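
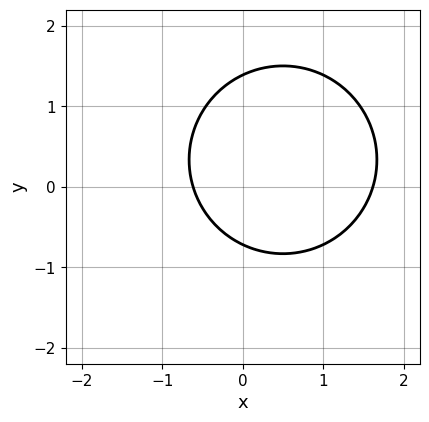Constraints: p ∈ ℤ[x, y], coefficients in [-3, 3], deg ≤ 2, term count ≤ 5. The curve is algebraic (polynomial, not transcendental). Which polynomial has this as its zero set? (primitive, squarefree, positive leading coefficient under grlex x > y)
First, degree: no degree-1 curve has this shape, so deg p = 2.
Finally, solving for integer coefficients yields p as stated.

3*x^2 + 3*y^2 - 3*x - 2*y - 3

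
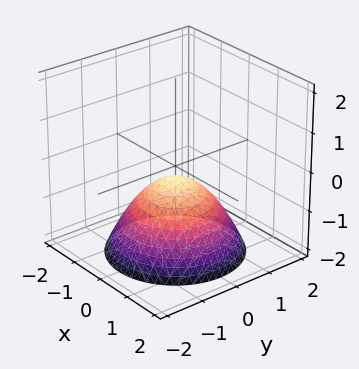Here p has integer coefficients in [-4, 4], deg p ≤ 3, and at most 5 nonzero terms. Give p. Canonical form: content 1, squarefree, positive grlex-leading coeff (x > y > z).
2*x^2 + 2*y^2 + 3*z + 1

(a) The degree is 2 — the shape is more complex than any degree-1 surface.
(b) By symmetry, every cross-section ⟂ z is a circle, so x, y appear only via x² + y².
(c) From the axis intercepts and sections: the surface avoids every integer x-axis point in the box; no y-intercept at any integer in the box; a circular section at z = -1 has radius exactly 1.
(d) Putting this together gives p.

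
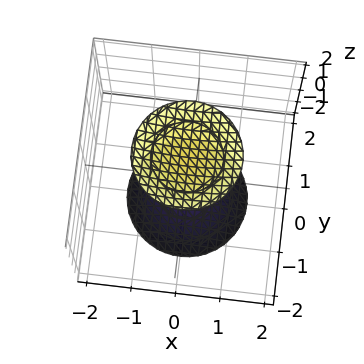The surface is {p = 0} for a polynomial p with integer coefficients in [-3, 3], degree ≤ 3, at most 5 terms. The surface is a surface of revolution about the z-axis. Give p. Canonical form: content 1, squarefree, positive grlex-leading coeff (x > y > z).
First, the picture has 2 separate pieces. They look like related sheets of one shape, so recover p as a whole.
Then, the degree is 2 — the shape is more complex than any degree-1 surface.
Next, symmetries: rotational symmetry about the z-axis ⇒ p depends on x, y only through x² + y².
Next, against the integer gridlines: no y-intercept at any integer in the box; it misses every integer gridline on the x-axis.
Finally, solving for integer coefficients yields p as stated.

x^2 + y^2 - z^2 + 3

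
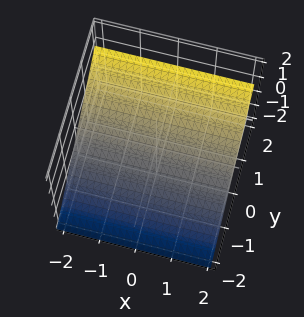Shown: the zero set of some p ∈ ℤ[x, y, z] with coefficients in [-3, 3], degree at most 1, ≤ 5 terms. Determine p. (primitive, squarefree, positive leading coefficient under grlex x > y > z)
(a) The degree is 1 — every cross-section is a straight line — this is a plane.
(b) Observable constraints: it crosses the y-axis at the gridline y = 1; no x-intercept at any integer in the box.
(c) The integer polynomial consistent with all of this is the stated p.

2*y - 3*z - 2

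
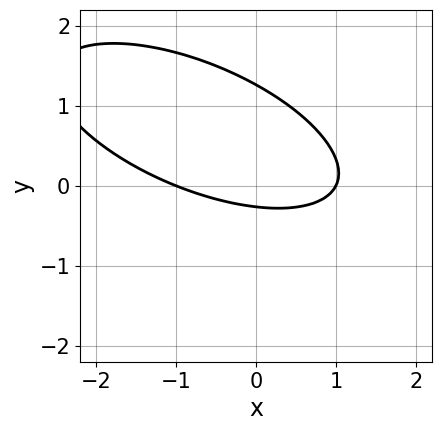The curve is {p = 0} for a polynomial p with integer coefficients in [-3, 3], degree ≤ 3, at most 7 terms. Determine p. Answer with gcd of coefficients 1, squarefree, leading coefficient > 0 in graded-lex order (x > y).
First, deg p = 2.
Then, observable constraints: among the integer gridlines, it crosses the x-axis at x ∈ {-1, 1}.
Finally, these observations pin down the coefficients.

x^2 + 2*x*y + 3*y^2 - 3*y - 1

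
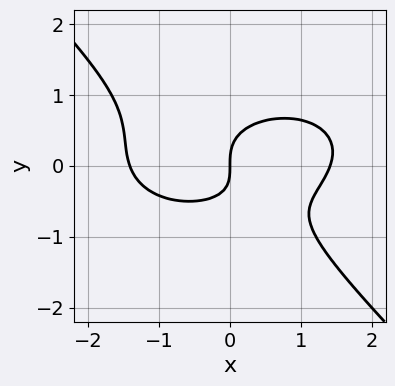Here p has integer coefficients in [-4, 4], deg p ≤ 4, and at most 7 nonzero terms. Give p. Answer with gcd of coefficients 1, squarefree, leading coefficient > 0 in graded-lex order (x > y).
First, deg p = 3. No degree-2 curve has this shape.
Then, reading off the gridlines: it crosses the x-axis at the gridline x = 0; it crosses the y-axis at the gridline y = 0.
Finally, putting this together gives p.

x^3 + 2*x*y^2 + 3*y^3 - x*y - 2*x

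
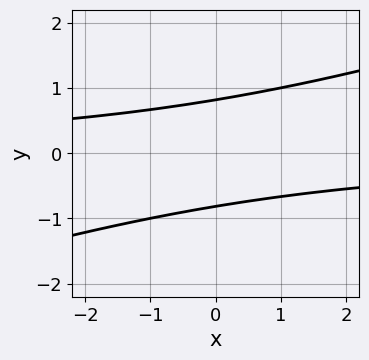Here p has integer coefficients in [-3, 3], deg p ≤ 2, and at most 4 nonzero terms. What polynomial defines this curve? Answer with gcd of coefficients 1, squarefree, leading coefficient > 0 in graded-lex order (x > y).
First, degree: the shape is more complex than any degree-1 curve, so deg p = 2.
Next, checking where it meets the axes: it misses every integer gridline on the x-axis.
Finally, these observations pin down the coefficients.

x*y - 3*y^2 + 2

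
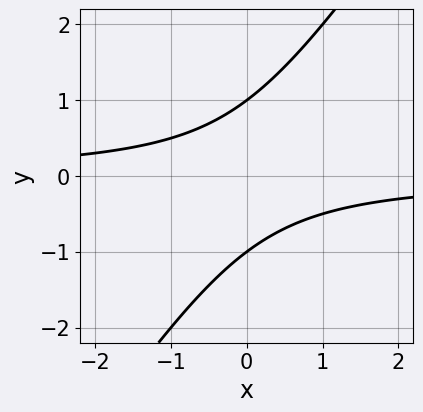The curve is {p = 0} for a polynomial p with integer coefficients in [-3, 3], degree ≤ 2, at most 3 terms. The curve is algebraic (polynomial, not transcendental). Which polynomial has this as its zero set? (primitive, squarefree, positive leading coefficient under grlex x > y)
3*x*y - 2*y^2 + 2

First, the degree is 2 — a generic line meets the curve in up to 2 points.
Next, observable constraints: among the integer gridlines, it crosses the y-axis at y ∈ {-1, 1}; no x-intercept at any integer in the box.
Finally, solving for integer coefficients yields p as stated.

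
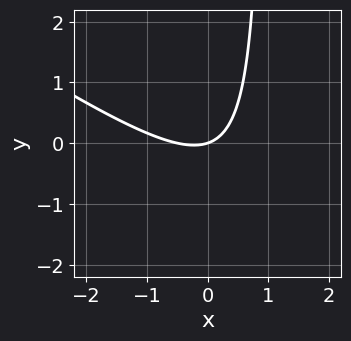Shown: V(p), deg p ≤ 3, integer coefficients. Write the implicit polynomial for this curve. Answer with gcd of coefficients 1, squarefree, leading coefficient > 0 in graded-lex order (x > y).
1. The degree is 2 — the shape is more complex than any degree-1 curve.
2. Checking where it meets the axes: one y-axis crossing is at y = 0; it crosses the x-axis at the gridline x = 0.
3. Matching integer coefficients to the picture gives p.

2*x^2 + 3*x*y + x - 3*y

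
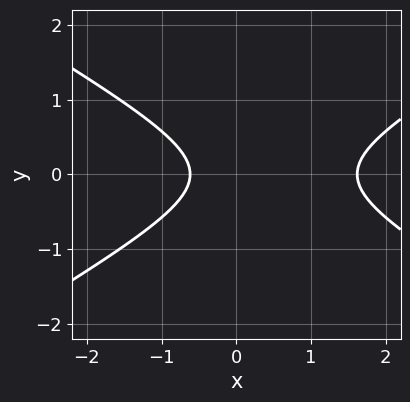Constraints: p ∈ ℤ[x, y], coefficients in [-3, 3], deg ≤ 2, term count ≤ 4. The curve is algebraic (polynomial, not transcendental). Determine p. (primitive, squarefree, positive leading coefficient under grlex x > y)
x^2 - 3*y^2 - x - 1

1. Degree: the shape is more complex than any degree-1 curve, so deg p = 2.
2. Symmetries: the y ↦ −y reflection is a symmetry, so y appears only in even powers.
3. From the axis intercepts and sections: no y-intercept at any integer in the box.
4. Fitting integer coefficients to these (and the overall shape) gives p.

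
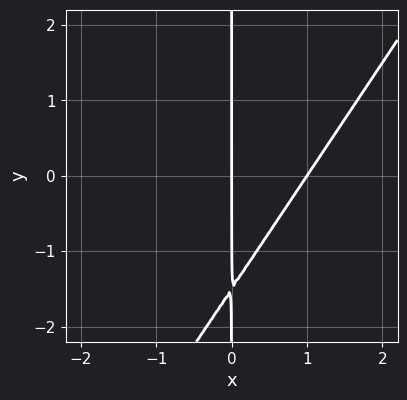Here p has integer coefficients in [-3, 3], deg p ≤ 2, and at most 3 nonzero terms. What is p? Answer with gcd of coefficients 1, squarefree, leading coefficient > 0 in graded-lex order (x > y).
(a) The degree is 2 — no degree-1 curve has this shape.
(b) Checking where it meets the axes: the x-axis gridline crossings are at x ∈ {0, 1}; the visible y-axis segment lies entirely on the curve.
(c) The integer polynomial consistent with all of this is the stated p.

3*x^2 - 2*x*y - 3*x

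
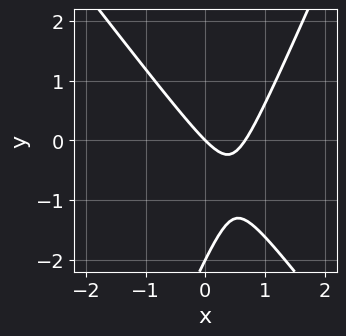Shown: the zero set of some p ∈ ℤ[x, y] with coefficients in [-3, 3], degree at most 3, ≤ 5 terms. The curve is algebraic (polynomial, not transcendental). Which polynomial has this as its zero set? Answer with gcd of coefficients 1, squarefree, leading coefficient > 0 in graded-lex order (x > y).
Degree: a generic line meets the curve in up to 2 points, so deg p = 2.
Observable constraints: it meets the x-axis at x = 0 (among the integer gridlines); among the integer gridlines, it crosses the y-axis at y ∈ {-2, 0}.
Solving for integer coefficients yields p as stated.

3*x^2 + x*y - y^2 - 2*x - 2*y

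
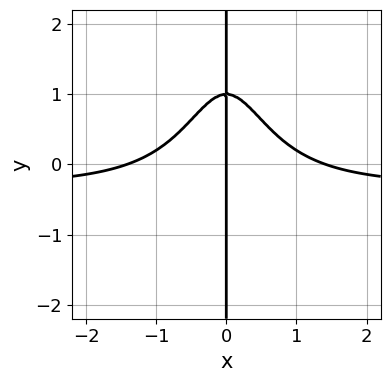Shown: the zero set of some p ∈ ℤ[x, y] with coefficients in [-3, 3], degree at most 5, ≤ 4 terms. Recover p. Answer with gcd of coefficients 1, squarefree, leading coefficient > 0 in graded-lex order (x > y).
First, degree: no degree-3 curve has this shape, so deg p = 4.
Then, from the visible intercepts: one x-axis crossing is at x = 0; every point of the y-axis in the box is on the curve.
Finally, matching integer coefficients to the picture gives p.

3*x^3*y + x^3 + 2*x*y - 2*x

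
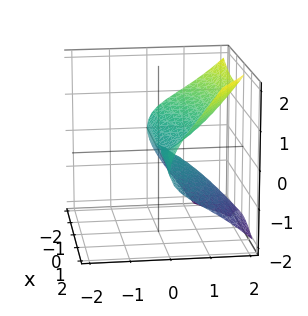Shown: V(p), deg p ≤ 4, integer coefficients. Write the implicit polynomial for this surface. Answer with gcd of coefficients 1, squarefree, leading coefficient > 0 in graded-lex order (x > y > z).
x^2*y + x*y*z + y^3 - 3*z^2

First, the degree is 3 — the shape is more complex than any degree-2 surface.
Next, checking where it meets the axes: it meets the y-axis at y = 0 (among the integer gridlines); it meets the z-axis at z = 0 (among the integer gridlines); the visible x-axis segment lies entirely on the surface.
Finally, together with the visible shape, these determine p as stated.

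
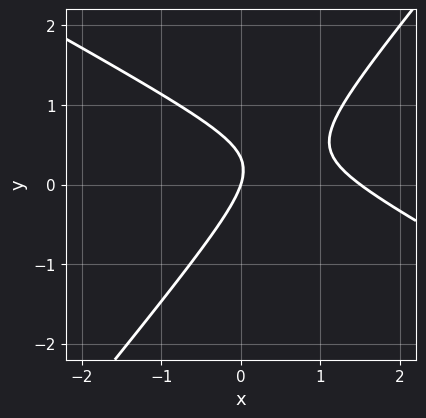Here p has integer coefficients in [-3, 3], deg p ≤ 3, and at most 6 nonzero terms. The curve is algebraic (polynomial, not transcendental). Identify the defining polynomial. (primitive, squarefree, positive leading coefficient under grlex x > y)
2*x^2 + 2*x*y - 3*y^2 - 3*x + y

(a) deg p = 2. No degree-1 curve has this shape.
(b) Reading off the gridlines: one x-axis crossing is at x = 0; it crosses the y-axis at the gridline y = 0.
(c) These observations pin down the coefficients.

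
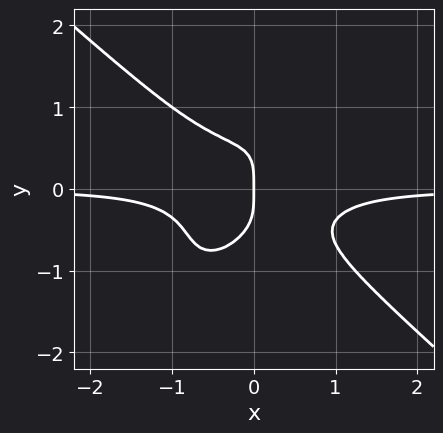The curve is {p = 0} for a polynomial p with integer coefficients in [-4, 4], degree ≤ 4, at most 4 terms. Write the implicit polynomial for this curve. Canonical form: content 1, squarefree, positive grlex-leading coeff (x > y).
3*x^3*y - 2*x*y^3 + 2*y^4 + x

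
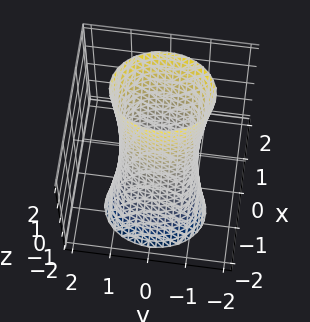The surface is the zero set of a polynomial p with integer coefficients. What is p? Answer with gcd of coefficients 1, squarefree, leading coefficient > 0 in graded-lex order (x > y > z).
3*x^2 - 2*x*z + 2*y^2 - 2

(a) deg p = 2. The shape is more complex than any degree-1 surface.
(b) Reading off the gridlines: it misses every integer gridline on the z-axis; the y-axis gridline crossings are at y ∈ {-1, 1}.
(c) Fitting integer coefficients to these (and the overall shape) gives p.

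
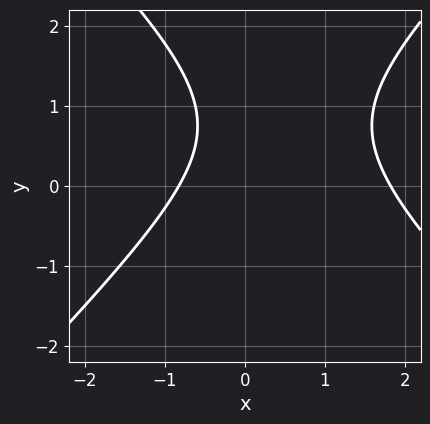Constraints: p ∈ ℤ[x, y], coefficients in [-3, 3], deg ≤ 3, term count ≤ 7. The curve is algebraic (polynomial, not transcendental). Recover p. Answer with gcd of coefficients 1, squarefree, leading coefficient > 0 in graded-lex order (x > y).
(a) The degree is 2 — no degree-1 curve has this shape.
(b) From the visible intercepts: the curve avoids every integer y-axis point in the box.
(c) Matching integer coefficients to the picture gives p.

2*x^2 - 2*y^2 - 2*x + 3*y - 3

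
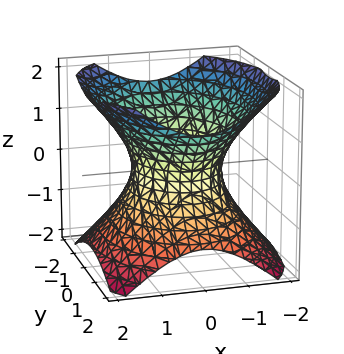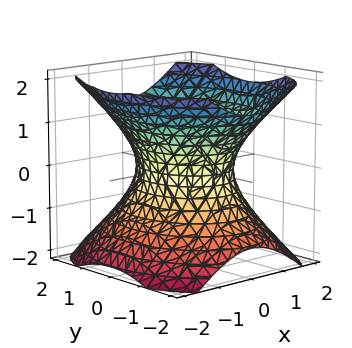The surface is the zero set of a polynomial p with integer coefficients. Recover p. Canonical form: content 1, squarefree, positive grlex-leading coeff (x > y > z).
3*x^2 + 2*y^2 - 3*z^2 - 3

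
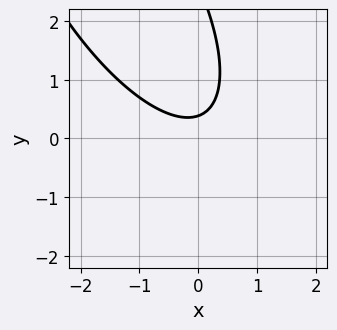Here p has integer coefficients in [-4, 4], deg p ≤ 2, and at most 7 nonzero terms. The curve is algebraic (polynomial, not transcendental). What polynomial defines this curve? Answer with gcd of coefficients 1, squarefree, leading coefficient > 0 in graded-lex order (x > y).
2*x^2 + 2*x*y + y^2 - 3*y + 1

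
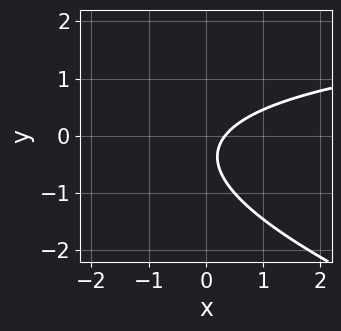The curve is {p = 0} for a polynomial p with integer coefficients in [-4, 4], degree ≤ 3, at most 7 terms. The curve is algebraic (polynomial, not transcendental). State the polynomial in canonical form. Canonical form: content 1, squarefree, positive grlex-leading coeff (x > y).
x*y + 3*y^2 - 3*x + 2*y + 1

1. deg p = 2. No degree-1 curve has this shape.
2. Reading off the gridlines: the curve avoids every integer y-axis point in the box.
3. These observations pin down the coefficients.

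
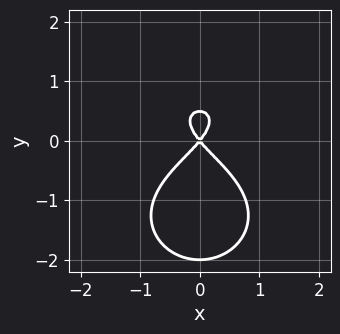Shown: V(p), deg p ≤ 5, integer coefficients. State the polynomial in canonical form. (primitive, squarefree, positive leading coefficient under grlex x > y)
(a) deg p = 4. No degree-3 curve has this shape.
(b) Symmetries: the x ↦ −x reflection is a symmetry, so x appears only in even powers.
(c) Against the integer gridlines: among the integer gridlines, it crosses the y-axis at y ∈ {-2, 0}; it meets the x-axis at x = 0 (among the integer gridlines).
(d) The integer polynomial consistent with all of this is the stated p.

2*x^2*y^2 + 2*y^4 + 3*y^3 + 3*x^2 - 2*y^2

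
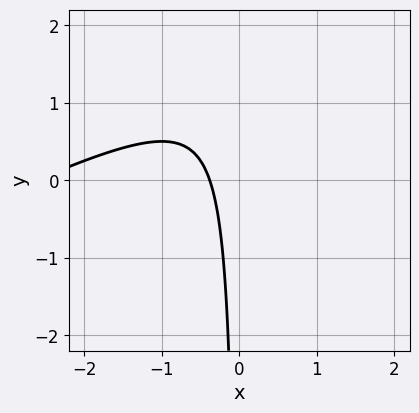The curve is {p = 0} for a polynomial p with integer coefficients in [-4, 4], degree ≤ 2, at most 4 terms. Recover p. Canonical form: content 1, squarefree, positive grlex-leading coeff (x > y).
Degree: a generic line meets the curve in up to 2 points, so deg p = 2.
Reading off the gridlines: no y-intercept at any integer in the box.
Solving for integer coefficients yields p as stated.

x^2 - 2*x*y + 3*x + 1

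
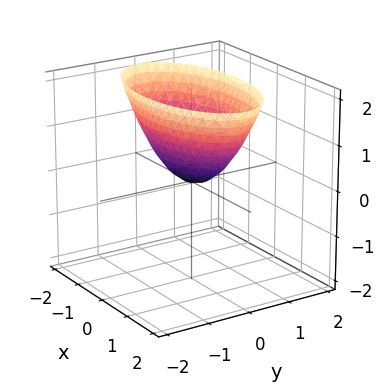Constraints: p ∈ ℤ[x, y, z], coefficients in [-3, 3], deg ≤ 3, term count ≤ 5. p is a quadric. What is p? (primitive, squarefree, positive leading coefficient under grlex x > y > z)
x^2 + 3*y^2 - 2*z

1. deg p = 2.
2. Symmetries: mirror symmetry y ↦ −y ⇒ only even powers of y; mirror symmetry x ↦ −x ⇒ only even powers of x.
3. Observable constraints: it crosses the z-axis at the gridline z = 0; it meets the y-axis at y = 0 (among the integer gridlines); one x-axis crossing is at x = 0.
4. The integer polynomial consistent with all of this is the stated p.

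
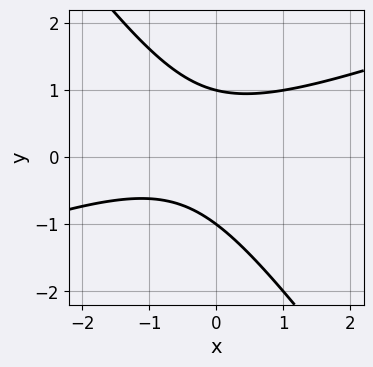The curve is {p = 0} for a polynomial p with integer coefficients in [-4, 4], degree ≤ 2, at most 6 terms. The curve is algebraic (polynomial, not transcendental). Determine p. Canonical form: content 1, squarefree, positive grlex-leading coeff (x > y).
1. The degree is 2 — the shape is more complex than any degree-1 curve.
2. Reading off the gridlines: no x-intercept at any integer in the box; among the integer gridlines, it crosses the y-axis at y ∈ {-1, 1}.
3. Fitting integer coefficients to these (and the overall shape) gives p.

x^2 - 2*x*y - 2*y^2 + x + 2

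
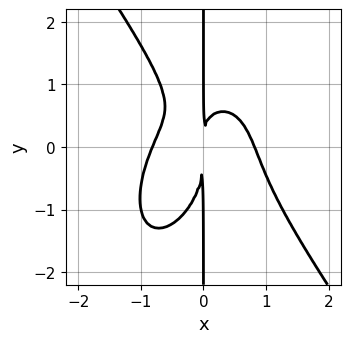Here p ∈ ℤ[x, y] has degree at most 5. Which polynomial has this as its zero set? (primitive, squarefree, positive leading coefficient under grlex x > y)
1. deg p = 4. The shape is more complex than any degree-3 curve.
2. Against the integer gridlines: every point of the y-axis in the box is on the curve.
3. Assembling these constraints gives the stated polynomial.

3*x^4 + x*y^3 + 2*x^2*y - 2*x^2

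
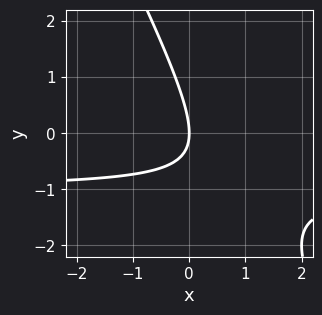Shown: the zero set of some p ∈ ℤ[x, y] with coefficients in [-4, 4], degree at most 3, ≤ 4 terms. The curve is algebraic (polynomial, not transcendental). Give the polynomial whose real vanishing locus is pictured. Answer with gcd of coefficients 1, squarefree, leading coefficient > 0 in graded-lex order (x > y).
First, degree: no degree-1 curve has this shape, so deg p = 2.
Next, from the axis intercepts and sections: it crosses the y-axis at the gridline y = 0; one x-axis crossing is at x = 0.
Finally, assembling these constraints gives the stated polynomial.

2*x*y + y^2 + 2*x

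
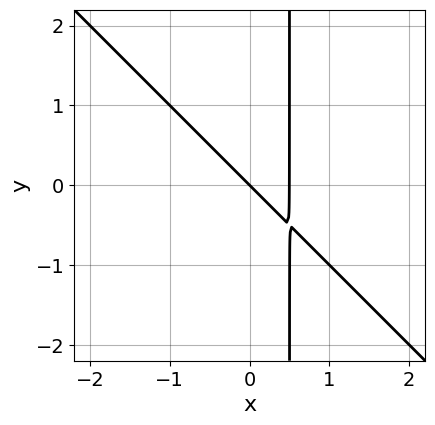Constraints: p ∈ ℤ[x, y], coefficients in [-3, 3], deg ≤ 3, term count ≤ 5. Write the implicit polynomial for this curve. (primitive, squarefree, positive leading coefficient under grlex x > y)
2*x^2 + 2*x*y - x - y

First, the degree is 2 — the shape is more complex than any degree-1 curve.
Next, checking where it meets the axes: one x-axis crossing is at x = 0; it meets the y-axis at y = 0 (among the integer gridlines).
Finally, matching integer coefficients to the picture gives p.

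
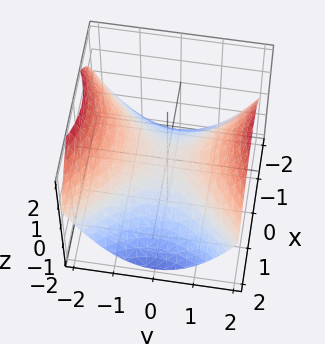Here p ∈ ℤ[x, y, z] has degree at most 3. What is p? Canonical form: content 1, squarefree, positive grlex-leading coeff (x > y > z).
First, the degree is 2 — a saddle surface; a quadric.
Then, symmetries: the y ↦ −y reflection is a symmetry, so y appears only in even powers; mirror symmetry x ↦ −x ⇒ only even powers of x.
Then, from the axis intercepts and sections: it meets the z-axis at z = 0 (among the integer gridlines); it meets the y-axis at y = 0 (among the integer gridlines).
Finally, fitting integer coefficients to these (and the overall shape) gives p.

x^2 - y^2 + 2*z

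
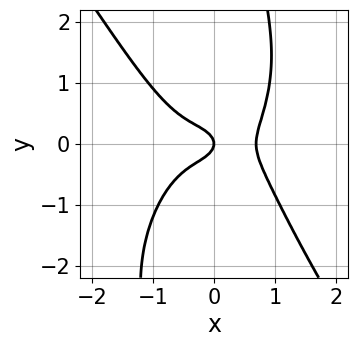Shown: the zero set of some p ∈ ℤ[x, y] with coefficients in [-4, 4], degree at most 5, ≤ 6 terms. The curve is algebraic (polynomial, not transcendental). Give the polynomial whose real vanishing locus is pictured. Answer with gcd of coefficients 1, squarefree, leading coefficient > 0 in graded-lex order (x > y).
(a) deg p = 4. A generic line meets the curve in up to 4 points.
(b) Reading off the gridlines: one y-axis crossing is at y = 0; it crosses the x-axis at the gridline x = 0.
(c) Assembling these constraints gives the stated polynomial.

3*x^4 + x*y^3 + x*y^2 - 3*y^2 - x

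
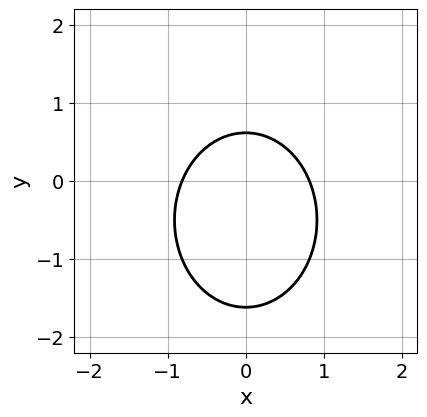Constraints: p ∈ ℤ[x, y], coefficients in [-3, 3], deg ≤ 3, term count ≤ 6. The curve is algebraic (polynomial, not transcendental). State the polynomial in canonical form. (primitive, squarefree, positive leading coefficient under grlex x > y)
First, degree: a generic line meets the curve in up to 2 points, so deg p = 2.
Next, symmetries: mirror symmetry x ↦ −x ⇒ only even powers of x.
Finally, fitting integer coefficients to these (and the overall shape) gives p.

3*x^2 + 2*y^2 + 2*y - 2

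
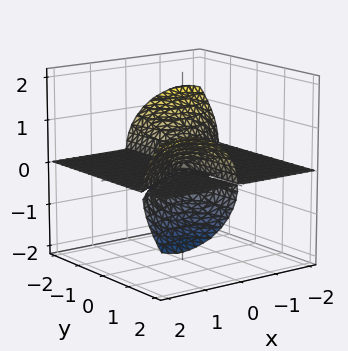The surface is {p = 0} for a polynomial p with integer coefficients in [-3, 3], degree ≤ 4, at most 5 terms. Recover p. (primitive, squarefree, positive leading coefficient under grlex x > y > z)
2*x^2*z - 3*x*y*z + 3*z^3

First, there are 3 components.
Next, the degree is 3 — a generic line meets the surface in up to 3 points.
Then, from the visible intercepts: the visible x-axis segment lies entirely on the surface; every point of the y-axis in the box is on the surface; one z-axis crossing is at z = 0.
Finally, matching integer coefficients to the picture gives p.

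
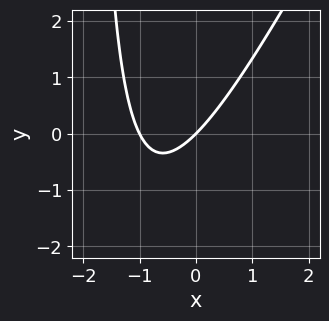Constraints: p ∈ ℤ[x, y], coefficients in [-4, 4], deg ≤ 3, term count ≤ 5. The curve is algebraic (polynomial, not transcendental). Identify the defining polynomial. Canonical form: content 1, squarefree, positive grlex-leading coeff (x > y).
2*x^2 - x*y + 2*x - 2*y

1. deg p = 2. No degree-1 curve has this shape.
2. From the visible intercepts: it crosses the y-axis at the gridline y = 0; among the integer gridlines, it crosses the x-axis at x ∈ {-1, 0}.
3. Solving for integer coefficients yields p as stated.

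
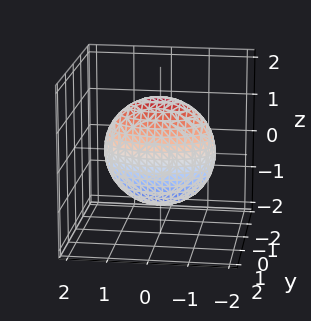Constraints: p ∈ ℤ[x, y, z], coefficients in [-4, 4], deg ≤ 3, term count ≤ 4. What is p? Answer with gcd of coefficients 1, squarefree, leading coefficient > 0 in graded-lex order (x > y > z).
First, the degree is 2 — bounded and convex; a quadric.
Then, symmetries: it's symmetric under z → −z, forcing even powers of z; mirror symmetry y ↦ −y ⇒ only even powers of y; mirror symmetry x ↦ −x ⇒ only even powers of x.
Finally, fitting integer coefficients to these (and the overall shape) gives p.

x^2 + 3*y^2 + z^2 - 2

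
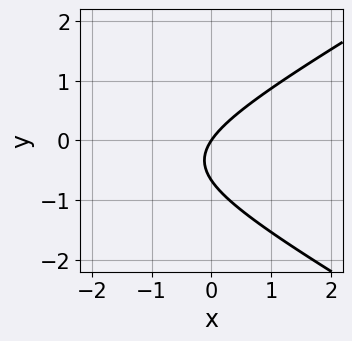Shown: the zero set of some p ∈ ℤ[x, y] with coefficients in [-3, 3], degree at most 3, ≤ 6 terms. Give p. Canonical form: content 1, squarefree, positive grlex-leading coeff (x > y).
(a) deg p = 2. A generic line meets the curve in up to 2 points.
(b) Against the integer gridlines: it crosses the y-axis at the gridline y = 0; it crosses the x-axis at the gridline x = 0.
(c) Fitting integer coefficients to these (and the overall shape) gives p.

x^2 - 3*y^2 + 3*x - 2*y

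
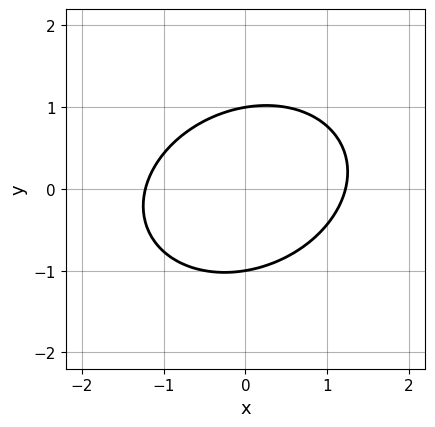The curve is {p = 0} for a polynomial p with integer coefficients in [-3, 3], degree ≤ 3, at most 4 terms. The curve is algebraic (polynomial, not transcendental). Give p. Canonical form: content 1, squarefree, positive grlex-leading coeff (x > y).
2*x^2 - x*y + 3*y^2 - 3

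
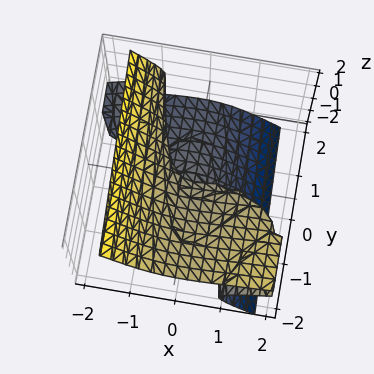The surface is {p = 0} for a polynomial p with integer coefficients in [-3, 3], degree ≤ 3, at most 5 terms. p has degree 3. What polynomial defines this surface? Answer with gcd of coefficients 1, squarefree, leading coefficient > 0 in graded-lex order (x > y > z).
(a) The degree is 3 — no degree-2 surface has this shape.
(b) From the visible intercepts: one y-axis crossing is at y = 0; it meets the x-axis at x = 0 (among the integer gridlines); one z-axis crossing is at z = 0.
(c) Matching integer coefficients to the picture gives p.

x^3 - 3*x^2*z + x*z^2 + 3*z^3 + y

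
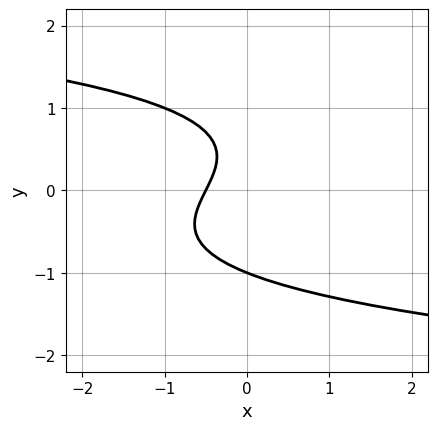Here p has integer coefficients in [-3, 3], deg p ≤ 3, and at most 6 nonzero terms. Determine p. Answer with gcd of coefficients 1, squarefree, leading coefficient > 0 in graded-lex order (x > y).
Degree: the shape is more complex than any degree-2 curve, so deg p = 3.
Reading off the gridlines: it crosses the y-axis at the gridline y = -1.
Together with the visible shape, these determine p as stated.

2*y^3 + 2*x - y + 1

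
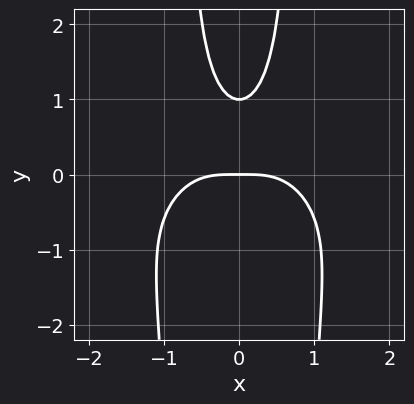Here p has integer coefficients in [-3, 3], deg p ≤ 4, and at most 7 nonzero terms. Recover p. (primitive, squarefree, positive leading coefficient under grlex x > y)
2*x^4 + 3*x^2*y^2 + 2*x^2*y - 2*y^2 + 2*y

1. Degree: the shape is more complex than any degree-3 curve, so deg p = 4.
2. Symmetries: mirror symmetry x ↦ −x ⇒ only even powers of x.
3. Observable constraints: among the integer gridlines, it crosses the y-axis at y ∈ {0, 1}; it meets the x-axis at x = 0 (among the integer gridlines).
4. Together with the visible shape, these determine p as stated.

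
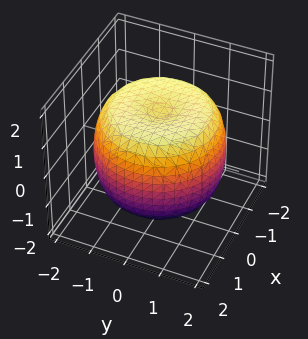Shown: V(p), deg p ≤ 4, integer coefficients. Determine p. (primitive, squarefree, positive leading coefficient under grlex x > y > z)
First, the degree is 4 — no degree-3 surface has this shape.
Next, symmetries: rotational symmetry about the z-axis ⇒ p depends on x, y only through x² + y².
Next, against the integer gridlines: a circular section at z = 1 has radius between 1 and 2.
Finally, solving for integer coefficients yields p as stated.

x^4 + 2*x^2*y^2 + y^4 - 2*x^2 - 2*y^2 + 2*z^2 - 3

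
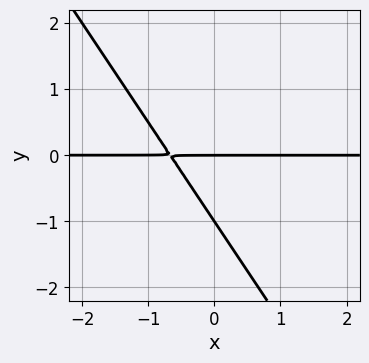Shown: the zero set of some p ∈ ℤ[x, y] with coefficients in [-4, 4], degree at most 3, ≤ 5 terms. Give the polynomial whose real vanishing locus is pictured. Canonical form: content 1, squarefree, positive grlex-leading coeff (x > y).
1. The degree is 2 — no degree-1 curve has this shape.
2. Checking where it meets the axes: the y-axis gridline crossings are at y ∈ {-1, 0}; every point of the x-axis in the box is on the curve.
3. Putting this together gives p.

3*x*y + 2*y^2 + 2*y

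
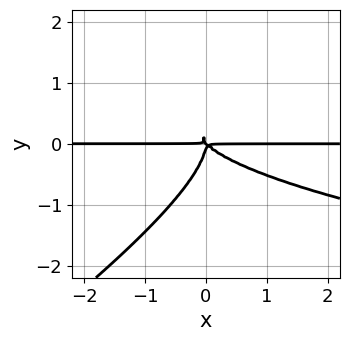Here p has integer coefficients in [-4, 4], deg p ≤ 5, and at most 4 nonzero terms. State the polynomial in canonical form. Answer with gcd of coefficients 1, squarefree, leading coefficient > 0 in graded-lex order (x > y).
2*x*y^3 - 3*y^4 - 2*x^2*y - 2*x*y^2

(a) Degree: no degree-3 curve has this shape, so deg p = 4.
(b) Against the integer gridlines: the visible x-axis segment lies entirely on the curve.
(c) Solving for integer coefficients yields p as stated.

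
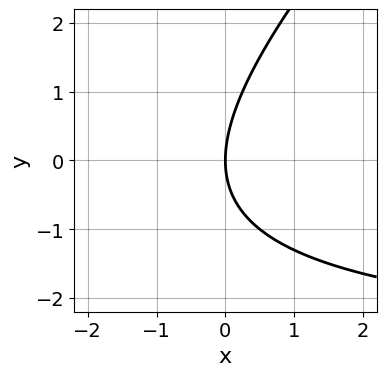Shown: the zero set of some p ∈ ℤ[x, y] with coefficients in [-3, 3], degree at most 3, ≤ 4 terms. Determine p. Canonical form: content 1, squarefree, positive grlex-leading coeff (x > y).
First, the degree is 2 — a generic line meets the curve in up to 2 points.
Then, checking where it meets the axes: one x-axis crossing is at x = 0; one y-axis crossing is at y = 0.
Finally, matching integer coefficients to the picture gives p.

x*y - y^2 + 3*x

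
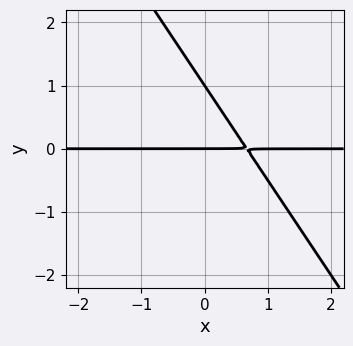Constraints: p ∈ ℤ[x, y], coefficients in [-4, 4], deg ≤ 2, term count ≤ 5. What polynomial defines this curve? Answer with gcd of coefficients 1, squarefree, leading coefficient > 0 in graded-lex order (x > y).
3*x*y + 2*y^2 - 2*y

First, the degree is 2 — a generic line meets the curve in up to 2 points.
Next, from the visible intercepts: every point of the x-axis in the box is on the curve; the y-axis gridline crossings are at y ∈ {0, 1}.
Finally, together with the visible shape, these determine p as stated.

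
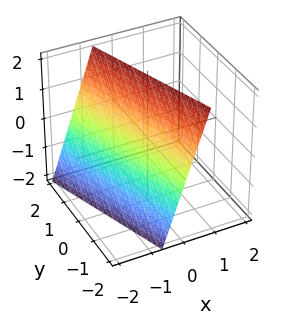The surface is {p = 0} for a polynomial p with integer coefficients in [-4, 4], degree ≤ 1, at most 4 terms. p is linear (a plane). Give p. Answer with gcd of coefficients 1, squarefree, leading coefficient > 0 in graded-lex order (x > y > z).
(a) Degree: every cross-section is a straight line — this is a plane, so deg p = 1.
(b) From the axis intercepts and sections: one z-axis crossing is at z = 2; it meets the y-axis at y = -2 (among the integer gridlines).
(c) Putting this together gives p.

3*x + y - z + 2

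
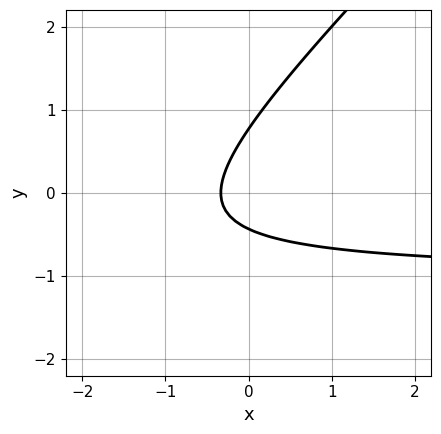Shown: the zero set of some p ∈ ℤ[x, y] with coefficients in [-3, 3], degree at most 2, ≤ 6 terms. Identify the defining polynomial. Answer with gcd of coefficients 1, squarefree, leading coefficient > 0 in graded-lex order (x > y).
1. deg p = 2. The shape is more complex than any degree-1 curve.
2. Solving for integer coefficients yields p as stated.

3*x*y - 3*y^2 + 3*x + y + 1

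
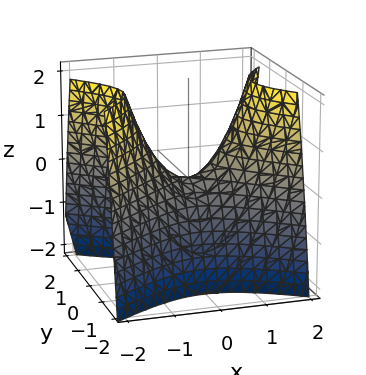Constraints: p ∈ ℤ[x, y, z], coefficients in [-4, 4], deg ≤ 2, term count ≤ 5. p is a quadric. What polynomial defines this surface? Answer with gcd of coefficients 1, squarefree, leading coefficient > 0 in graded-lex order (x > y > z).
2*x^2 - 3*y^2 - 2*z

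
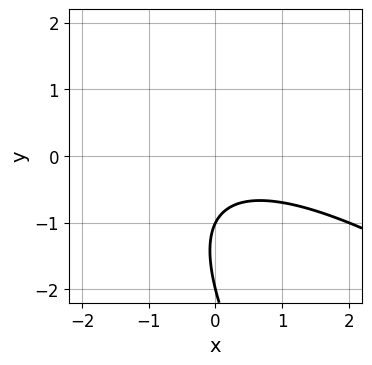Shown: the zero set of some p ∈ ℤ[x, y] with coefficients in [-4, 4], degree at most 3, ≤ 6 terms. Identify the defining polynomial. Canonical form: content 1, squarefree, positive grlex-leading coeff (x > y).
x^2 + 2*x*y + y^2 + 3*y + 2

First, degree: a generic line meets the curve in up to 2 points, so deg p = 2.
Next, observable constraints: among the integer gridlines, it crosses the y-axis at y ∈ {-2, -1}; the curve avoids every integer x-axis point in the box.
Finally, fitting integer coefficients to these (and the overall shape) gives p.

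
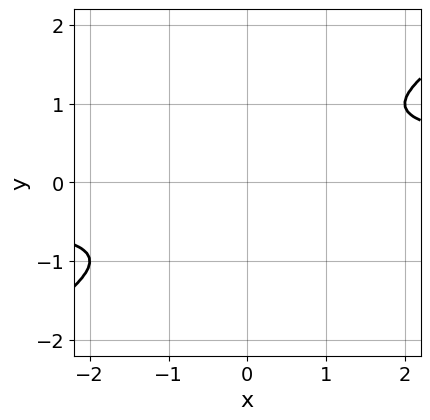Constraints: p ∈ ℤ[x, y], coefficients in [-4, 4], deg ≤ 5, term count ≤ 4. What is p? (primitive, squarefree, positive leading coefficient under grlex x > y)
(a) deg p = 4. The shape is more complex than any degree-3 curve.
(b) Against the integer gridlines: the curve avoids every integer x-axis point in the box; the curve avoids every integer y-axis point in the box.
(c) The integer polynomial consistent with all of this is the stated p.

2*x*y^3 - 3*y^4 - 1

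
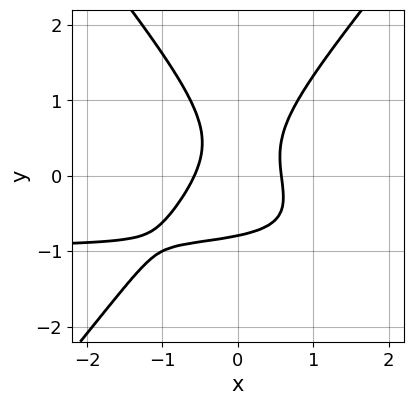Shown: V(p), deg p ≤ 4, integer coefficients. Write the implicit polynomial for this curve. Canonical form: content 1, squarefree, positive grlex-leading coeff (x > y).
(a) deg p = 3.
(b) Matching integer coefficients to the picture gives p.

3*x^2*y - 2*y^3 + 3*x^2 - x*y - 1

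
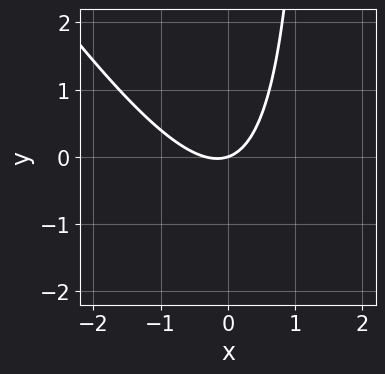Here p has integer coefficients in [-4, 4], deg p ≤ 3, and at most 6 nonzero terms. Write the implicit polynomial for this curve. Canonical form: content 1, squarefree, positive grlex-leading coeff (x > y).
3*x^2 + 2*x*y + x - 3*y

1. deg p = 2. A generic line meets the curve in up to 2 points.
2. Observable constraints: it meets the y-axis at y = 0 (among the integer gridlines); it crosses the x-axis at the gridline x = 0.
3. The integer polynomial consistent with all of this is the stated p.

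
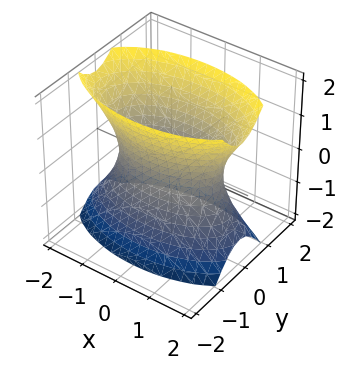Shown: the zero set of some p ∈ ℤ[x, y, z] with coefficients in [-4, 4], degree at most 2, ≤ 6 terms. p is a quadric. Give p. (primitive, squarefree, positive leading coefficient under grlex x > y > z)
x^2 + 3*y^2 - z^2 - 2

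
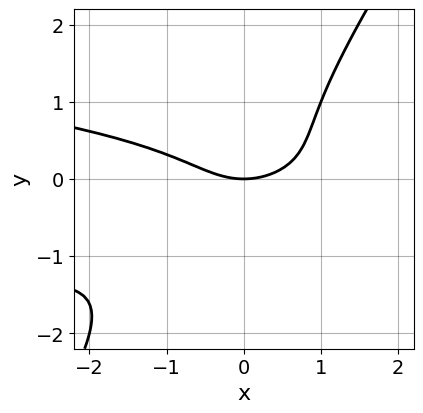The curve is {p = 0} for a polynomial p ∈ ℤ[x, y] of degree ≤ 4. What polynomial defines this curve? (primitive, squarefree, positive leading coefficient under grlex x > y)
3*x*y^2 - 2*y^3 + x^2 - 2*y

First, deg p = 3.
Next, reading off the gridlines: it crosses the y-axis at the gridline y = 0; it crosses the x-axis at the gridline x = 0.
Finally, these observations pin down the coefficients.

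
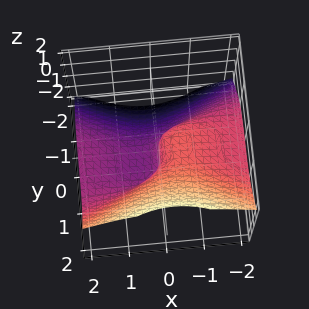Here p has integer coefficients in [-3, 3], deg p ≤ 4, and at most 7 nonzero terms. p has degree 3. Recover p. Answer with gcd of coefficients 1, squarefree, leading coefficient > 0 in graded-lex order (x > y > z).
3*x^2*z - 3*y^3 + 2*z^3 + y^2 + 2*x

(a) deg p = 3. A generic line meets the surface in up to 3 points.
(b) From the visible intercepts: it meets the y-axis at y = 0 (among the integer gridlines); it crosses the x-axis at the gridline x = 0.
(c) Putting this together gives p.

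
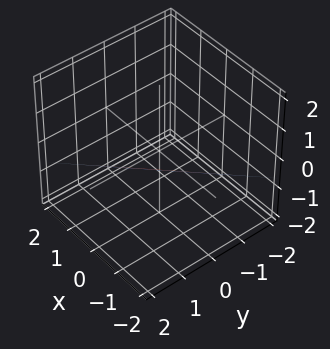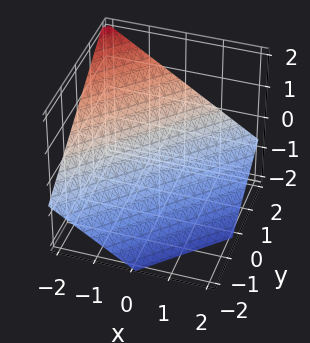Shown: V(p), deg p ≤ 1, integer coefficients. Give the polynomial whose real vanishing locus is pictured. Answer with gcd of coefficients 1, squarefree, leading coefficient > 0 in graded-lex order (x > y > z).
1. The degree is 1 — every cross-section is a straight line — this is a plane.
2. Checking where it meets the axes: it crosses the x-axis at the gridline x = -1; it crosses the y-axis at the gridline y = 1.
3. Solving for integer coefficients yields p as stated.

2*x - 2*y + 3*z + 2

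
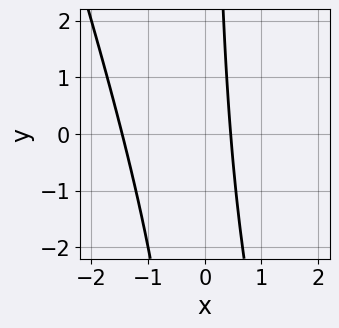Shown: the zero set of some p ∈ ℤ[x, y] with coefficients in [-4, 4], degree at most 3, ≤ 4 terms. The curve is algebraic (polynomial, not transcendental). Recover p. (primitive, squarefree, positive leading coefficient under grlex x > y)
3*x^2 + x*y + 3*x - 2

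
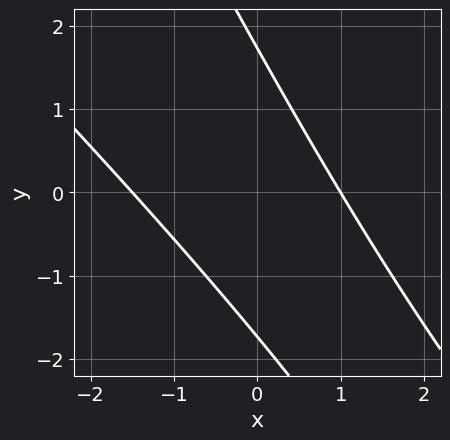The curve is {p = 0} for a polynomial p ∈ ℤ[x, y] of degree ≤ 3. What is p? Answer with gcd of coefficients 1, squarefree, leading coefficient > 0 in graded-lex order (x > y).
2*x^2 + 3*x*y + y^2 + x - 3

1. The degree is 2 — no degree-1 curve has this shape.
2. Against the integer gridlines: one x-axis crossing is at x = 1.
3. The integer polynomial consistent with all of this is the stated p.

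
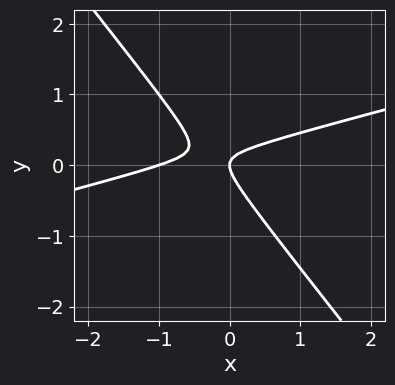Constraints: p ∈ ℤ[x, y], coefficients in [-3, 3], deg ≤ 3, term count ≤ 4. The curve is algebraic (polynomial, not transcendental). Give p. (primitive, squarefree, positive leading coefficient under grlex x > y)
x^2 - 3*x*y - 3*y^2 + x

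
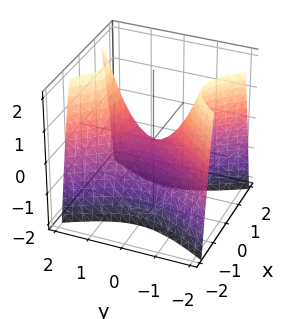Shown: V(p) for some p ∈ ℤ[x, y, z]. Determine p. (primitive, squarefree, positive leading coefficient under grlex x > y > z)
1. Degree: a saddle surface; a quadric, so deg p = 2.
2. Symmetries: it's symmetric under x → −x, forcing even powers of x; mirror symmetry y ↦ −y ⇒ only even powers of y.
3. From the visible intercepts: it meets the z-axis at z = 0 (among the integer gridlines); it meets the x-axis at x = 0 (among the integer gridlines); it meets the y-axis at y = 0 (among the integer gridlines).
4. The integer polynomial consistent with all of this is the stated p.

2*x^2 - y^2 + z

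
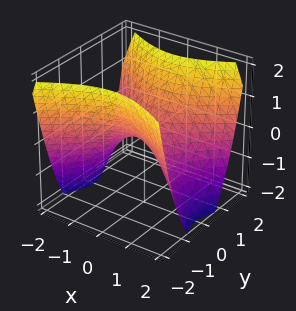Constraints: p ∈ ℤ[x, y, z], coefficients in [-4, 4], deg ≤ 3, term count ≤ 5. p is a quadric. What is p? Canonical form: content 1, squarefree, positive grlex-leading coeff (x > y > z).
deg p = 2.
Symmetries: mirror symmetry y ↦ −y ⇒ only even powers of y; it's symmetric under x → −x, forcing even powers of x.
Observable constraints: it crosses the x-axis at the gridline x = 0; it meets the z-axis at z = 0 (among the integer gridlines); one y-axis crossing is at y = 0.
Fitting integer coefficients to these (and the overall shape) gives p.

2*x^2 - 3*y^2 + 3*z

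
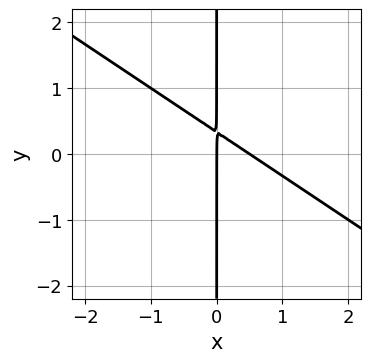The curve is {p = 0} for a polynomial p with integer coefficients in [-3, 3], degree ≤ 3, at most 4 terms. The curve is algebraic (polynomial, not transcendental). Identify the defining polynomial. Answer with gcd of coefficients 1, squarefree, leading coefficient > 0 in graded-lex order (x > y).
First, degree: no degree-1 curve has this shape, so deg p = 2.
Then, from the visible intercepts: every point of the y-axis in the box is on the curve; one x-axis crossing is at x = 0.
Finally, putting this together gives p.

2*x^2 + 3*x*y - x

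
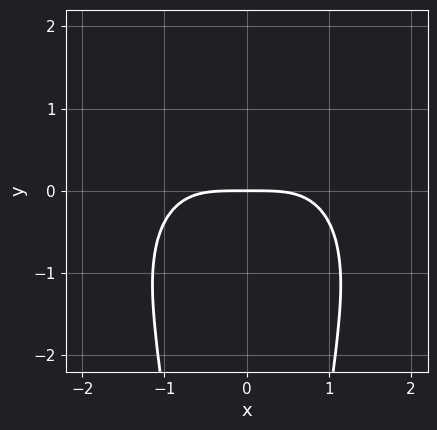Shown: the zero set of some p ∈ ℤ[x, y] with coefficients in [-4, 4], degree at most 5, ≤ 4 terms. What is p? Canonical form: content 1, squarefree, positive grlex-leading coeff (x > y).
x^4 + x^2*y^2 + 3*y

First, the degree is 4 — no degree-3 curve has this shape.
Next, symmetries: the x ↦ −x reflection is a symmetry, so x appears only in even powers.
Next, from the axis intercepts and sections: one y-axis crossing is at y = 0; it meets the x-axis at x = 0 (among the integer gridlines).
Finally, solving for integer coefficients yields p as stated.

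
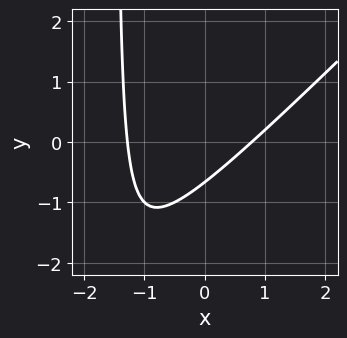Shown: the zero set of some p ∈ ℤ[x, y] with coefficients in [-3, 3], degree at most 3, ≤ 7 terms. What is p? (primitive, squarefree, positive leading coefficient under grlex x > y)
1. The degree is 2 — the shape is more complex than any degree-1 curve.
2. Matching integer coefficients to the picture gives p.

2*x^2 - 2*x*y + x - 3*y - 2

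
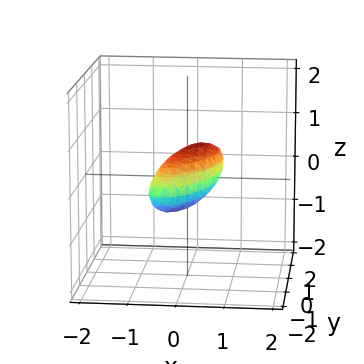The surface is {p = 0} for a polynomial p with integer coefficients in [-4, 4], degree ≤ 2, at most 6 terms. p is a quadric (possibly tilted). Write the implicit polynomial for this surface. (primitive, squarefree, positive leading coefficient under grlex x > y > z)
3*x^2 - 2*x*y + y^2 - y*z + 3*z^2 - 1

(a) The degree is 2 — the shape is more complex than any degree-1 surface.
(b) Observable constraints: the y-axis gridline crossings are at y ∈ {-1, 1}.
(c) These observations pin down the coefficients.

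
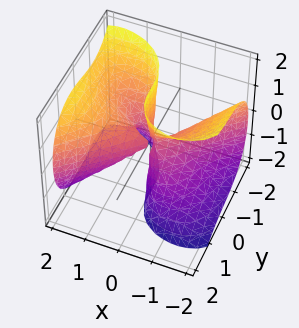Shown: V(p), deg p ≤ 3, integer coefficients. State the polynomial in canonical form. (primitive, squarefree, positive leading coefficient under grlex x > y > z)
(a) The degree is 3 — no degree-2 surface has this shape.
(b) Observable constraints: it meets the y-axis at y = 0 (among the integer gridlines); the visible z-axis segment lies entirely on the surface; one x-axis crossing is at x = 0.
(c) Matching integer coefficients to the picture gives p.

2*x^3 - 3*x*z^2 - 3*y^3 + 2*x*y - y^2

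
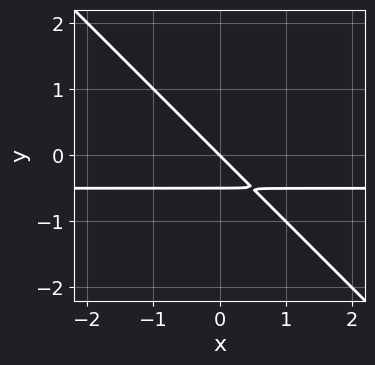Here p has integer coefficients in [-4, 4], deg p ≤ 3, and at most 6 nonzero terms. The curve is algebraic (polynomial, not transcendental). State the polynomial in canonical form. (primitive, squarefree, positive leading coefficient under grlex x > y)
(a) Degree: no degree-1 curve has this shape, so deg p = 2.
(b) Against the integer gridlines: one x-axis crossing is at x = 0; it meets the y-axis at y = 0 (among the integer gridlines).
(c) Putting this together gives p.

2*x*y + 2*y^2 + x + y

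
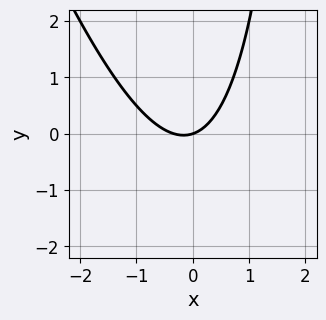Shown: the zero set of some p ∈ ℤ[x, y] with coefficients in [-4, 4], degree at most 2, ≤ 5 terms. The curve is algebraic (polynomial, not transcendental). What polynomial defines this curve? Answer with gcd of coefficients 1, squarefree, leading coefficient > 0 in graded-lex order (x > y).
3*x^2 + x*y + x - 3*y

1. The degree is 2 — a generic line meets the curve in up to 2 points.
2. Reading off the gridlines: one y-axis crossing is at y = 0; it meets the x-axis at x = 0 (among the integer gridlines).
3. Solving for integer coefficients yields p as stated.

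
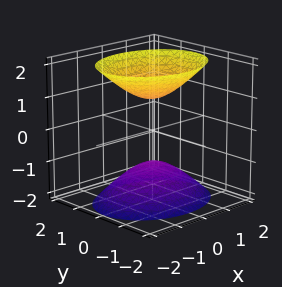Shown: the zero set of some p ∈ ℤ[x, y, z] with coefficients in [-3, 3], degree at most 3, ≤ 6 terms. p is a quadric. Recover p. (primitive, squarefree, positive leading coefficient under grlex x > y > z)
2*x^2 + 3*y^2 - 2*z^2 + 2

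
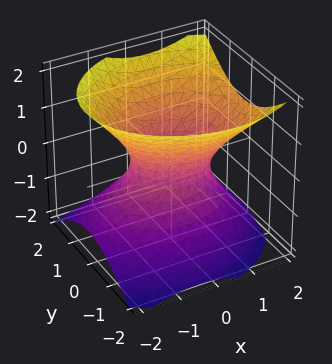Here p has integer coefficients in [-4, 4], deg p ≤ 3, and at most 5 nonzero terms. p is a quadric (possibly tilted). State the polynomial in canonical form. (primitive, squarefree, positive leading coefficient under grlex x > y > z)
2*x^2 - x*z + 3*y^2 - 3*z^2 - 2

(a) deg p = 2.
(b) Against the integer gridlines: the surface avoids every integer z-axis point in the box; among the integer gridlines, it crosses the x-axis at x ∈ {-1, 1}.
(c) Fitting integer coefficients to these (and the overall shape) gives p.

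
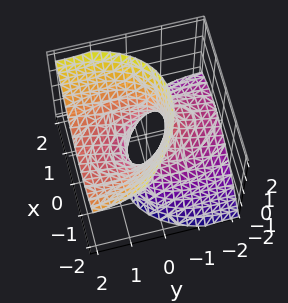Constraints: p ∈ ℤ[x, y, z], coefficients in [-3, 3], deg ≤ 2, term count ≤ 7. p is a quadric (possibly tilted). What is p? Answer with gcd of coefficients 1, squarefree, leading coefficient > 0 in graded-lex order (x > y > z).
First, the degree is 2 — the shape is more complex than any degree-1 surface.
Next, from the axis intercepts and sections: among the integer gridlines, it crosses the y-axis at y ∈ {-1, 1}; it misses every integer gridline on the z-axis.
Finally, the integer polynomial consistent with all of this is the stated p.

2*x^2 + x*y + y^2 - 3*y*z - z^2 - 1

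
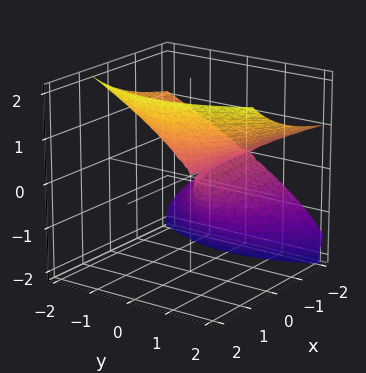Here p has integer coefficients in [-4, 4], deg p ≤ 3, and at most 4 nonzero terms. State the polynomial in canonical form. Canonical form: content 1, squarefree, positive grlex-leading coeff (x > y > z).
First, deg p = 3. The shape is more complex than any degree-2 surface.
Next, from the axis intercepts and sections: it meets the y-axis at y = 0 (among the integer gridlines); it crosses the z-axis at the gridline z = 0; every point of the x-axis in the box is on the surface.
Finally, putting this together gives p.

3*x*z^2 - 2*z^3 + 2*y^2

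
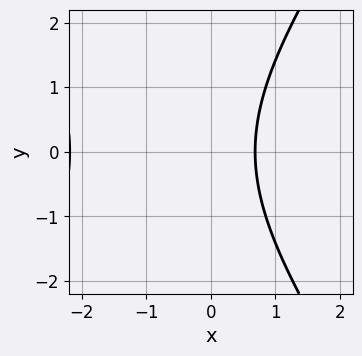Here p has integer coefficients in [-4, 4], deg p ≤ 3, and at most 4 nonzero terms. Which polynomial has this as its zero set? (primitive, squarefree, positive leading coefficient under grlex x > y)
First, the degree is 2 — the shape is more complex than any degree-1 curve.
Then, symmetries: mirror symmetry y ↦ −y ⇒ only even powers of y.
Next, reading off the gridlines: it misses every integer gridline on the y-axis.
Finally, assembling these constraints gives the stated polynomial.

2*x^2 - y^2 + 3*x - 3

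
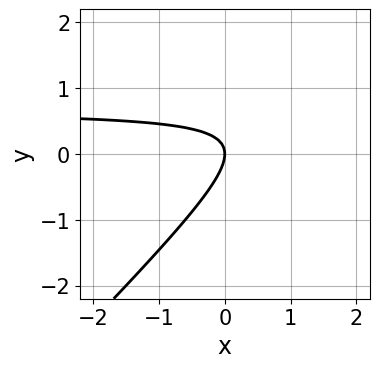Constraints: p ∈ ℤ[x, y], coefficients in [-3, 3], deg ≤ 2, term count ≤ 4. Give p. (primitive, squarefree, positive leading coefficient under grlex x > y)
3*x*y - 3*y^2 - 2*x

(a) deg p = 2.
(b) Reading off the gridlines: one y-axis crossing is at y = 0; it crosses the x-axis at the gridline x = 0.
(c) The integer polynomial consistent with all of this is the stated p.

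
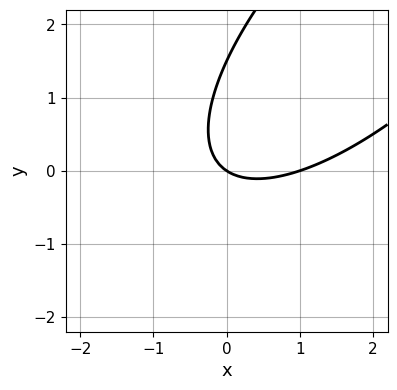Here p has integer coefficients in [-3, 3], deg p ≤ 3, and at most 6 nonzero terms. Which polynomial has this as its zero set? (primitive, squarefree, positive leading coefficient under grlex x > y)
2*x^2 - 3*x*y + 2*y^2 - 2*x - 3*y

First, degree: a generic line meets the curve in up to 2 points, so deg p = 2.
Then, observable constraints: among the integer gridlines, it crosses the x-axis at x ∈ {0, 1}; it crosses the y-axis at the gridline y = 0.
Finally, these observations pin down the coefficients.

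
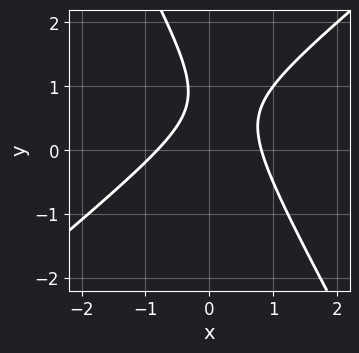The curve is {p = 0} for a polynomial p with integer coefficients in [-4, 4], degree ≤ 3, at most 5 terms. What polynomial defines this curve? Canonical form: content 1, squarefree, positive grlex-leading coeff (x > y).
3*x^2 - 2*x*y - 2*y^2 + 3*y - 2

Degree: the shape is more complex than any degree-1 curve, so deg p = 2.
Observable constraints: the curve avoids every integer y-axis point in the box.
Assembling these constraints gives the stated polynomial.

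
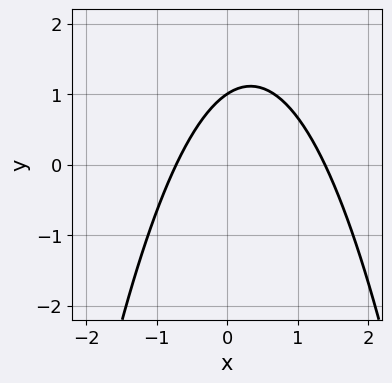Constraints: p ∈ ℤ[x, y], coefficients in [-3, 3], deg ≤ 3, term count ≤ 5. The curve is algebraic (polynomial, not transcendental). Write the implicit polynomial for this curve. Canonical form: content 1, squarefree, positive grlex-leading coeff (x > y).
3*x^2 - 2*x + 3*y - 3

Degree: the shape is more complex than any degree-1 curve, so deg p = 2.
Checking where it meets the axes: one y-axis crossing is at y = 1.
These observations pin down the coefficients.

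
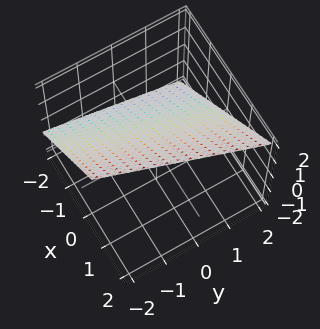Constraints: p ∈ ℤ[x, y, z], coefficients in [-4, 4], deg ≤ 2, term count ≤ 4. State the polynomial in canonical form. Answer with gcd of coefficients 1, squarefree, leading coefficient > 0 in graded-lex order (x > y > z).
1. The degree is 1 — the surface is flat (a plane).
2. From the visible intercepts: it meets the y-axis at y = 2 (among the integer gridlines).
3. Matching integer coefficients to the picture gives p.

3*x - y - 3*z + 2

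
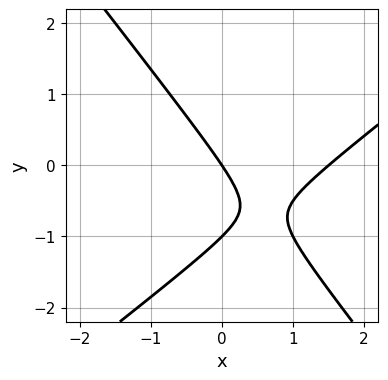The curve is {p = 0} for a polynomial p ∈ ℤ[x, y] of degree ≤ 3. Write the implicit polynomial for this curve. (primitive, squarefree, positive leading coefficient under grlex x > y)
2*x^2 - x*y - 2*y^2 - 3*x - 2*y

Degree: a generic line meets the curve in up to 2 points, so deg p = 2.
Against the integer gridlines: it crosses the x-axis at the gridline x = 0; among the integer gridlines, it crosses the y-axis at y ∈ {-1, 0}.
Assembling these constraints gives the stated polynomial.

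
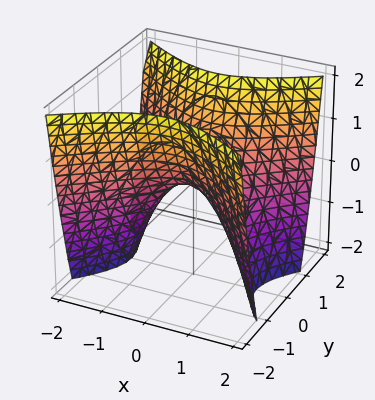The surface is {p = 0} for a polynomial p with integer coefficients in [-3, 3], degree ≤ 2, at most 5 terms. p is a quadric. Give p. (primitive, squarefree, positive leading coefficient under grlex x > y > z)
The degree is 2 — a saddle surface; a quadric.
Symmetries: mirror symmetry x ↦ −x ⇒ only even powers of x; it's symmetric under y → −y, forcing even powers of y.
From the visible intercepts: it crosses the z-axis at the gridline z = 0; one y-axis crossing is at y = 0.
Matching integer coefficients to the picture gives p.

2*x^2 - 3*y^2 + 2*z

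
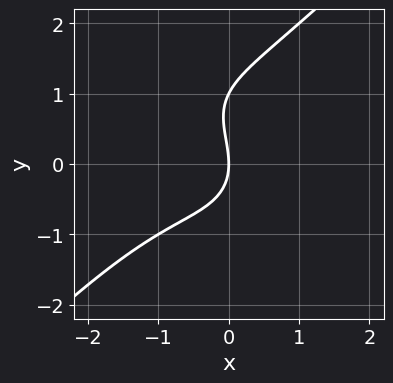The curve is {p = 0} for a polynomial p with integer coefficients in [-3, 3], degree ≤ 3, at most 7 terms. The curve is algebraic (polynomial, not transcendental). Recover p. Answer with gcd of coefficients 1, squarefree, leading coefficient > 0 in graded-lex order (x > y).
(a) Degree: no degree-2 curve has this shape, so deg p = 3.
(b) From the visible intercepts: it meets the x-axis at x = 0 (among the integer gridlines); among the integer gridlines, it crosses the y-axis at y ∈ {0, 1}.
(c) The integer polynomial consistent with all of this is the stated p.

x^3 - y^3 + x^2 + y^2 + 2*x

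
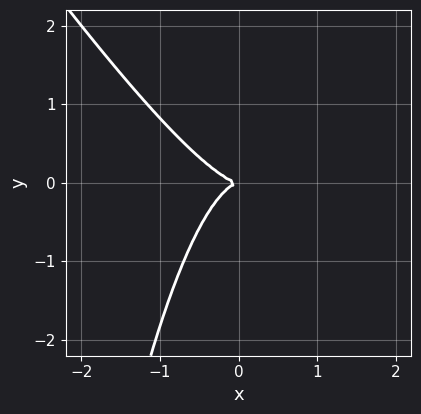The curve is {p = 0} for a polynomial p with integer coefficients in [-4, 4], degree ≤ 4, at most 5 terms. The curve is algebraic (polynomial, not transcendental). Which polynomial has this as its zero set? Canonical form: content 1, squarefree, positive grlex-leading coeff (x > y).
3*x^3 + 2*x^2*y + 2*y^2

1. Degree: a generic line meets the curve in up to 3 points, so deg p = 3.
2. Checking where it meets the axes: one y-axis crossing is at y = 0; it meets the x-axis at x = 0 (among the integer gridlines).
3. Together with the visible shape, these determine p as stated.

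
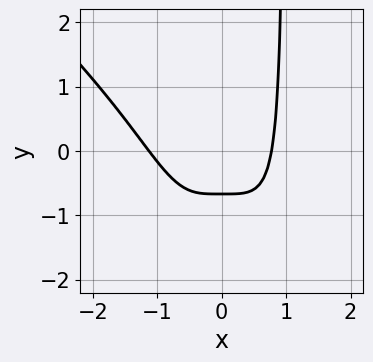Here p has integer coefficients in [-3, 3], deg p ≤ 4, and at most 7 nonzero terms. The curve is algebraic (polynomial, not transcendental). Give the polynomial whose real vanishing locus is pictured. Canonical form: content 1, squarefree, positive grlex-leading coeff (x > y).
(a) Degree: the shape is more complex than any degree-3 curve, so deg p = 4.
(b) Putting this together gives p.

3*x^4 + 3*x^3*y + 2*x^3 - 3*y - 2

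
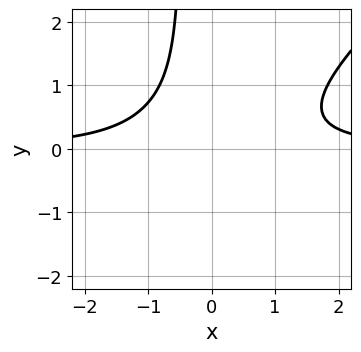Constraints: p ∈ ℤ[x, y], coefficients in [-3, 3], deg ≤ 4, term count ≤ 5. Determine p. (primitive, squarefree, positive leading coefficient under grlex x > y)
(a) Degree: no degree-2 curve has this shape, so deg p = 3.
(b) From the axis intercepts and sections: the curve avoids every integer x-axis point in the box; it misses every integer gridline on the y-axis.
(c) Together with the visible shape, these determine p as stated.

2*x^2*y - 2*x*y^2 - y^2 - 2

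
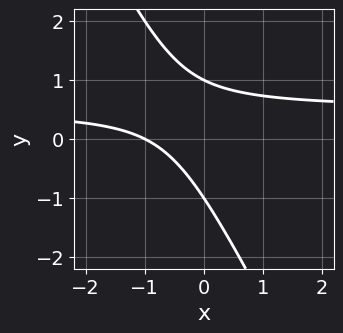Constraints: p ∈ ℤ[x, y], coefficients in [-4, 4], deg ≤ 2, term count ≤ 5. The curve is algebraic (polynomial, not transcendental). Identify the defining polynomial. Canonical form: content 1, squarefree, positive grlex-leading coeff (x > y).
2*x*y + y^2 - x - 1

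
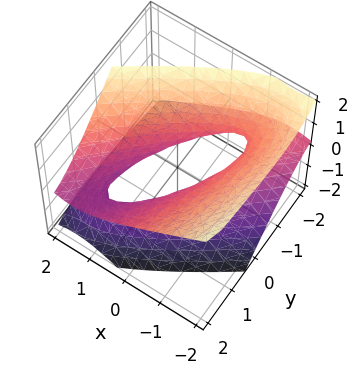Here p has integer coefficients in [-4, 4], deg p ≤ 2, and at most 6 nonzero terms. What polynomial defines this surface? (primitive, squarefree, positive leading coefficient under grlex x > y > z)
2*x^2 - 3*x*y + y^2 - 3*y*z - 3*z^2 - 1

(a) deg p = 2. The shape is more complex than any degree-1 surface.
(b) Reading off the gridlines: the y-axis gridline crossings are at y ∈ {-1, 1}; the surface avoids every integer z-axis point in the box.
(c) These observations pin down the coefficients.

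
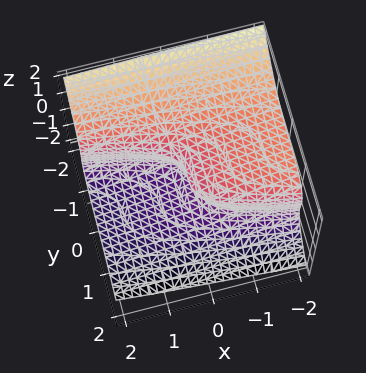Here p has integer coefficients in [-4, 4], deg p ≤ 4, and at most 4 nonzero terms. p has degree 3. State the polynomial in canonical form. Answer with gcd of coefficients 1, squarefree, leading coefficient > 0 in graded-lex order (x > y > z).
3*y^3 + 3*z^3 + 3*z^2 + 2*x

(a) deg p = 3.
(b) Checking where it meets the axes: it meets the y-axis at y = 0 (among the integer gridlines); among the integer gridlines, it crosses the z-axis at z ∈ {-1, 0}; one x-axis crossing is at x = 0.
(c) The integer polynomial consistent with all of this is the stated p.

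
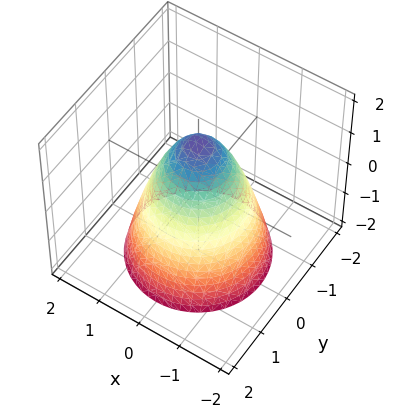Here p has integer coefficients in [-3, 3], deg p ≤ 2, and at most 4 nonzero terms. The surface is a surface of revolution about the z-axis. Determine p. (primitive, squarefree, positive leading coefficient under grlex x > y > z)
3*x^2 + 3*y^2 + 2*z - 3

1. Degree: a generic line meets the surface in up to 2 points, so deg p = 2.
2. Symmetry: every cross-section ⟂ z is a circle, so x, y appear only via x² + y².
3. From the visible intercepts: among the integer gridlines, it crosses the x-axis at x ∈ {-1, 1}; the y-axis gridline crossings are at y ∈ {-1, 1}; a circular section at z = 0 has radius exactly 1.
4. The integer polynomial consistent with all of this is the stated p.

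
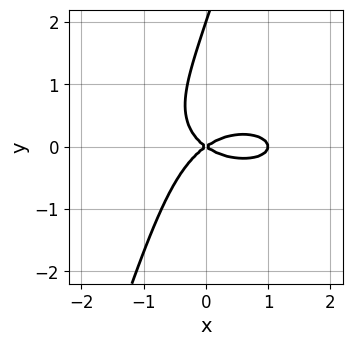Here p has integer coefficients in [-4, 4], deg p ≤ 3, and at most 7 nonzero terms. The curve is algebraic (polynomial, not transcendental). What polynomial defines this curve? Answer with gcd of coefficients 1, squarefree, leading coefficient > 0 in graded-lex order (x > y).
The degree is 3 — no degree-2 curve has this shape.
Against the integer gridlines: among the integer gridlines, it crosses the y-axis at y ∈ {0, 2}; among the integer gridlines, it crosses the x-axis at x ∈ {0, 1}.
Matching integer coefficients to the picture gives p.

x^3 + 3*x*y^2 - y^3 - x^2 + 2*y^2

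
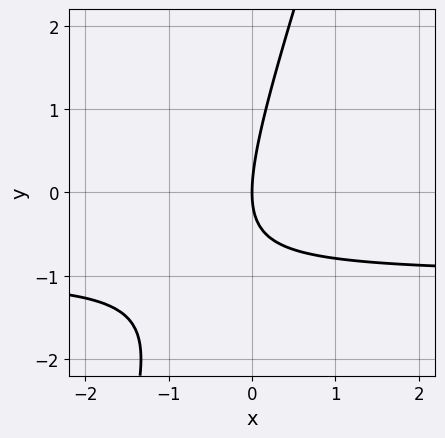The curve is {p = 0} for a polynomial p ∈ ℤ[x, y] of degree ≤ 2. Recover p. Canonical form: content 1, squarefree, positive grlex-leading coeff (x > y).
Degree: no degree-1 curve has this shape, so deg p = 2.
Reading off the gridlines: it meets the x-axis at x = 0 (among the integer gridlines); it crosses the y-axis at the gridline y = 0.
Together with the visible shape, these determine p as stated.

3*x*y - y^2 + 3*x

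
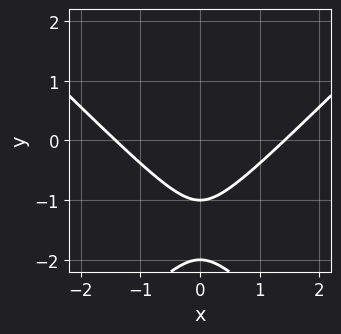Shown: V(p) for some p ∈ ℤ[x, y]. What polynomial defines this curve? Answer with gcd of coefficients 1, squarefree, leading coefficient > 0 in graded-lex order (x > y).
x^2 - y^2 - 3*y - 2

1. Degree: a generic line meets the curve in up to 2 points, so deg p = 2.
2. Symmetries: it's symmetric under x → −x, forcing even powers of x.
3. Against the integer gridlines: the y-axis gridline crossings are at y ∈ {-2, -1}.
4. Solving for integer coefficients yields p as stated.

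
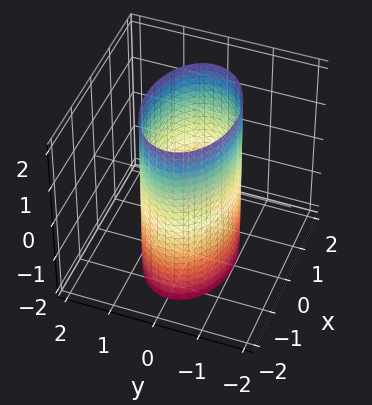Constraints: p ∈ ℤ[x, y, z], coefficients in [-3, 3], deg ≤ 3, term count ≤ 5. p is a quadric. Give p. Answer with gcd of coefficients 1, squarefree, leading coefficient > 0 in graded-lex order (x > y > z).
x^2 + 2*y^2 - 2

1. deg p = 2. A cylinder; a quadric.
2. Symmetries: mirror symmetry y ↦ −y ⇒ only even powers of y; the z ↦ −z reflection is a symmetry, so z appears only in even powers; the x ↦ −x reflection is a symmetry, so x appears only in even powers.
3. Observable constraints: the y-axis gridline crossings are at y ∈ {-1, 1}; the surface avoids every integer z-axis point in the box.
4. The integer polynomial consistent with all of this is the stated p.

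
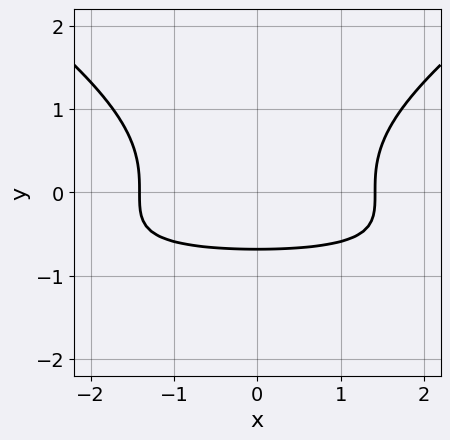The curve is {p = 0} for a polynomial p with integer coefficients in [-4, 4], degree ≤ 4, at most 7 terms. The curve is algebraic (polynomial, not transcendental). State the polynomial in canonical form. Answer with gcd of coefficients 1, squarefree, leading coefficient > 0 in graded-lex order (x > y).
x^2*y - 2*y^3 + x^2 - 2*y - 2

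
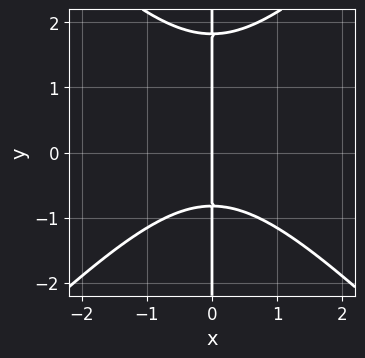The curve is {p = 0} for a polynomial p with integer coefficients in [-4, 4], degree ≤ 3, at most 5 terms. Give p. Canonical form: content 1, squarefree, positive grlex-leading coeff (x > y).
2*x^3 - 2*x*y^2 + 2*x*y + 3*x

deg p = 3. The shape is more complex than any degree-2 curve.
Reading off the gridlines: it meets the x-axis at x = 0 (among the integer gridlines); every point of the y-axis in the box is on the curve.
Fitting integer coefficients to these (and the overall shape) gives p.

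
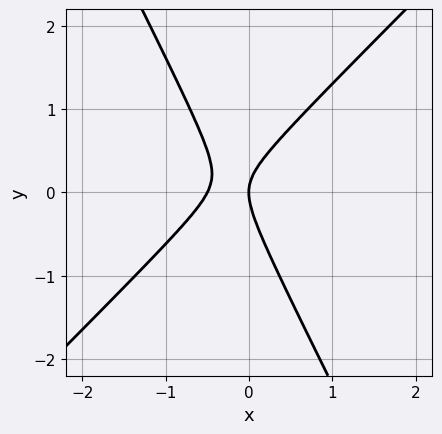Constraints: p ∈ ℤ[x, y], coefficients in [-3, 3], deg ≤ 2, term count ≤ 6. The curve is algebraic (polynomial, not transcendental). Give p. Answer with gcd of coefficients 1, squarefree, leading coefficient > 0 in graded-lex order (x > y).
deg p = 2. No degree-1 curve has this shape.
From the visible intercepts: one y-axis crossing is at y = 0; it crosses the x-axis at the gridline x = 0.
Fitting integer coefficients to these (and the overall shape) gives p.

2*x^2 - x*y - y^2 + x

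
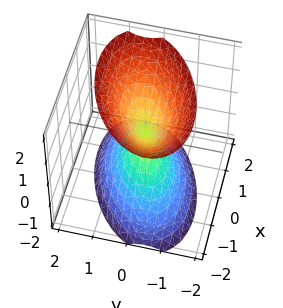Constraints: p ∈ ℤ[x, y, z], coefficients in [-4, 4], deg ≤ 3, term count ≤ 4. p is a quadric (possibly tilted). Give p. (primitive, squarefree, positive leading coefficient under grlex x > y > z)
(a) There are 2 components. Treating them together as one polynomial.
(b) Degree: a generic line meets the surface in up to 2 points, so deg p = 2.
(c) From the axis intercepts and sections: it crosses the x-axis at the gridline x = 0; it crosses the y-axis at the gridline y = 0; it meets the z-axis at z = 0 (among the integer gridlines).
(d) Putting this together gives p.

x^2 - x*y + 2*y^2 - z^2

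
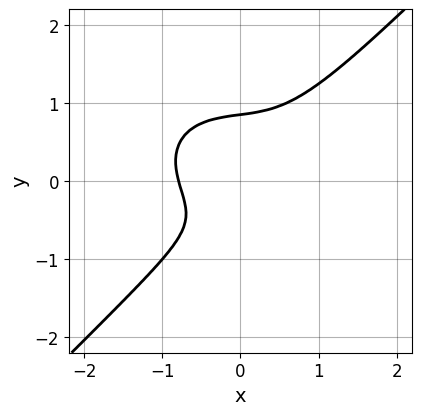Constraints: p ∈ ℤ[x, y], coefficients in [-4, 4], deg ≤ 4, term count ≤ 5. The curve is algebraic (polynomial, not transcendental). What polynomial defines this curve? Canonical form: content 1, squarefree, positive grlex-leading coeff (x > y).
(a) deg p = 3. The shape is more complex than any degree-2 curve.
(b) Matching integer coefficients to the picture gives p.

2*x^3 + x*y^2 - 3*y^3 + y + 1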